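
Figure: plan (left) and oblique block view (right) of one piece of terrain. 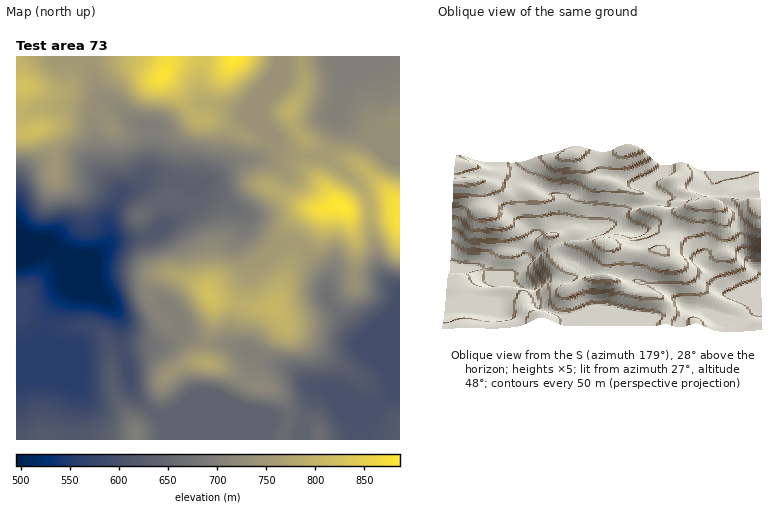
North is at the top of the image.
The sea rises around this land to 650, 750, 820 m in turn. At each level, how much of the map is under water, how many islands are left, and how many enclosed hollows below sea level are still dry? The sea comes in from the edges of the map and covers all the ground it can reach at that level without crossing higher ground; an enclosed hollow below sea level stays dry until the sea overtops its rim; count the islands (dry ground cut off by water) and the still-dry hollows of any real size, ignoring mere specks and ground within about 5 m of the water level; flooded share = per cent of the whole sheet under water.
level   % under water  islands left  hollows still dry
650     36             1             0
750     73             1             0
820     95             1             0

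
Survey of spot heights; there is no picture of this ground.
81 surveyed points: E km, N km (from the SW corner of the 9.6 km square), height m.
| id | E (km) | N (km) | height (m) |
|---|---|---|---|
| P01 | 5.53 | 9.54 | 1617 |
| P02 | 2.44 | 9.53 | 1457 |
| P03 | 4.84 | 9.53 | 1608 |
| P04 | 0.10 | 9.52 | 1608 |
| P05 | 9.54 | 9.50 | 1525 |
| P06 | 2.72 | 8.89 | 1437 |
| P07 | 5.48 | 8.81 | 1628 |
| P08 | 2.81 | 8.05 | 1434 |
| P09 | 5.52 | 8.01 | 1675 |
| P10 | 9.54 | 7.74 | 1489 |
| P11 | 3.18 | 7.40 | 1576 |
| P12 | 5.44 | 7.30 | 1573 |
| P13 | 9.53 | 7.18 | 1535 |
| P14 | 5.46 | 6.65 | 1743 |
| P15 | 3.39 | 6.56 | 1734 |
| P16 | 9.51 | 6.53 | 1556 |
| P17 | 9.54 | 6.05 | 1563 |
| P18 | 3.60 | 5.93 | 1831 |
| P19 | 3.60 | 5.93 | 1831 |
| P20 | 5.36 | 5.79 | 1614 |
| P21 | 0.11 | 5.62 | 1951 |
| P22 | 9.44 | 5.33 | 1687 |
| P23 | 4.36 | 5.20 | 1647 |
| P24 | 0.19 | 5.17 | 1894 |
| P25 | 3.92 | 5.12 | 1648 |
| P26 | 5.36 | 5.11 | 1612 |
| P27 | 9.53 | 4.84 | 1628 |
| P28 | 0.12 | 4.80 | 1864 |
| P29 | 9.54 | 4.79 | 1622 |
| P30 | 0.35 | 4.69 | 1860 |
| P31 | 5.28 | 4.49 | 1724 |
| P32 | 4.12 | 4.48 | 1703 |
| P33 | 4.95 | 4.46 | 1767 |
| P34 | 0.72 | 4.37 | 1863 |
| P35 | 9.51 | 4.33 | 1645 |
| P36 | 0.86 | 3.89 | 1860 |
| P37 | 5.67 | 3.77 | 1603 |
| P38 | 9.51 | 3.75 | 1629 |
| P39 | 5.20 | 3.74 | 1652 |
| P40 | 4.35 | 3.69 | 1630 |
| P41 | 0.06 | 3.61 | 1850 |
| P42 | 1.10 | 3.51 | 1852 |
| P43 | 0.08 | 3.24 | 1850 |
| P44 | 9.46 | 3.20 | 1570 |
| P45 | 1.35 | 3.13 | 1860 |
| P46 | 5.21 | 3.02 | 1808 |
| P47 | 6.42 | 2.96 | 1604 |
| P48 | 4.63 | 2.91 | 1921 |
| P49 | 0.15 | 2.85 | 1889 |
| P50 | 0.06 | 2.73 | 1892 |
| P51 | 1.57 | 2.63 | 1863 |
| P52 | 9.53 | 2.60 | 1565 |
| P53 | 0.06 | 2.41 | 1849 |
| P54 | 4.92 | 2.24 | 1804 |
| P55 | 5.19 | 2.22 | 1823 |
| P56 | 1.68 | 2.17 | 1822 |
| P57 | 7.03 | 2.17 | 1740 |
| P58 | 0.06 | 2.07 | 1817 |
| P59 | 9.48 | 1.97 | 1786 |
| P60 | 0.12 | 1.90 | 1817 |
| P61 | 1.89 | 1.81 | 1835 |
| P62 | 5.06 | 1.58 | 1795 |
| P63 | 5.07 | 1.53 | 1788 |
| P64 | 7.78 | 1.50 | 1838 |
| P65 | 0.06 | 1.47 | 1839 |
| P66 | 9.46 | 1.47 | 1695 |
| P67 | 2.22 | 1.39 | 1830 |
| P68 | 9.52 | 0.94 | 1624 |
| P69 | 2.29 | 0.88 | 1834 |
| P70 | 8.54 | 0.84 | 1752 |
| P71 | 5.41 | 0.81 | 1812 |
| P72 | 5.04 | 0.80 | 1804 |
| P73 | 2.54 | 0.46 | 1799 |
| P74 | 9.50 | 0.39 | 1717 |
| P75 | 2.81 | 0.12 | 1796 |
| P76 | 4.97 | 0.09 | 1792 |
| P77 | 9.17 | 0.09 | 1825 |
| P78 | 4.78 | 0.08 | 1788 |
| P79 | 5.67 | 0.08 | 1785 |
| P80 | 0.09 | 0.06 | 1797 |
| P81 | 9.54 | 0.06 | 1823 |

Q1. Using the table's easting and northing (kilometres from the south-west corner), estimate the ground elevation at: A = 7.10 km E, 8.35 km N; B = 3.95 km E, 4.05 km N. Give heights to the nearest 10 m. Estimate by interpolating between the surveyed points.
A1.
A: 1620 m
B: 1770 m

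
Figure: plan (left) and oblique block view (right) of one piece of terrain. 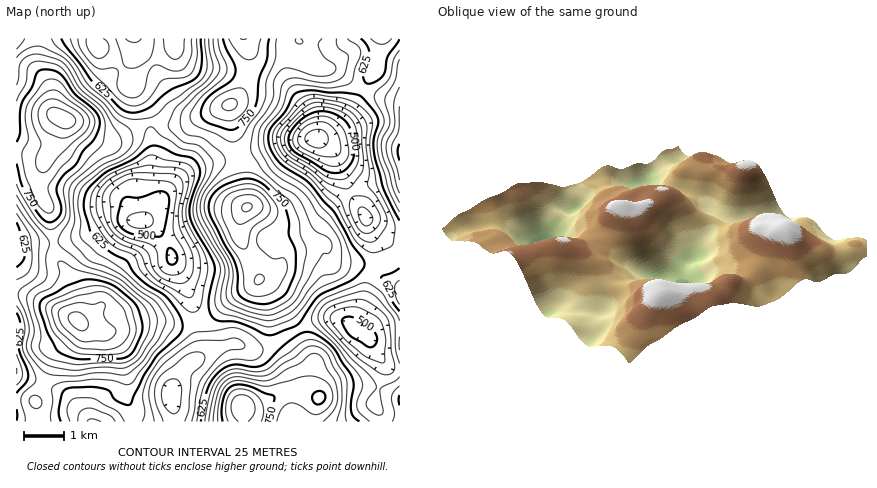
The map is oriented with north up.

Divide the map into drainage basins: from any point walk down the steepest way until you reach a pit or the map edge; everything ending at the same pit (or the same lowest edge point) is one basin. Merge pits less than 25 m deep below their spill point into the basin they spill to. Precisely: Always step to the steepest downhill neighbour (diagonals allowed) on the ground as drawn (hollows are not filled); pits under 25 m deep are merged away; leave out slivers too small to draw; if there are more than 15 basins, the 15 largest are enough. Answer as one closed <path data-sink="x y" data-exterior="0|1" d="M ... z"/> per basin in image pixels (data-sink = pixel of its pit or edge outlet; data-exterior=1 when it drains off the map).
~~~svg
<path data-sink="140 220" data-exterior="0" d="M228 105l-44 19-40-1-36 19-14-5-22-15-8-2-8 22-9 14-6 16-2 18 10 20 7 46 12 18 9 24 0 22 3 3 22 8 10 0 32-9 18 0 12 3 24-2 12-5 22-19 20-12 7-7-4-18-12-18-4-12 2-16 6-10-9-38z"/><path data-sink="316 138" data-exterior="0" d="M312 38l-66 0 3 14-1 24-6 16-13 14 9 62 9 38-6 10-2 16 4 12 12 18 5 18 14-8 8-10 1-20-5-14 4 5 26-2 38-36 24-11 30-6 0-76-34-10-30-21-24-7-2-2z"/><path data-sink="172 394" data-exterior="0" d="M264 280l-6 0-6 7-20 12-18 16-12 7-16 3-42-3-32 9-9 1 11 8 8 16 4 20-1 20 7 14 0 12 110 0 2-16 12-1 26-12 14-1 22 4-6-12 1-24-33-62z"/><path data-sink="354 330" data-exterior="0" d="M324 242l-8 0-28 10-4 4-4 10-6 6-14 8 6 2 14 16 33 62-1 24 7 14-5 24 86 0 0-134-16-9-12-11-40-7-4-5-1-12z"/><path data-sink="174 38" data-exterior="1" d="M244 38l-108 0 0 12-4 8-30 26-26 33-8 3 8 4 18 13 14 5 36-19 40 1 46-19 12-13 6-16 1-24z"/><path data-sink="92 422" data-exterior="1" d="M80 322l-5 12-22 24-18 44 3 20 94 0 0-12-7-14 1-20-8-30-10-12z"/><path data-sink="366 218" data-exterior="0" d="M400 178l-30 6-24 11-38 36-26 2-2-4 3 13 0 14 9-6 24-8 8 0 3 2 1 12 4 5 40 7 12 11 16 8z"/><path data-sink="16 252" data-exterior="1" d="M20 152l-4 0 0 142 20 5 40 21 1-22-9-24-12-18-7-46-10-20 1-14 6-18z"/><path data-sink="98 48" data-exterior="0" d="M134 38l-96 0 0 28 11 20 4 26 13 8 10-3 26-33 30-26 4-8z"/><path data-sink="16 372" data-exterior="1" d="M20 294l-4 0 0 128 22 0 0-10-3-10 18-44 22-24 4-8 0-4-43-23z"/><path data-sink="382 38" data-exterior="1" d="M400 38l-86 0-4 24 8 5 18 4 30 21 34 9z"/><path data-sink="16 38" data-exterior="1" d="M38 38l-22 0 0 78 40-2-4-6-3-22-11-20z"/>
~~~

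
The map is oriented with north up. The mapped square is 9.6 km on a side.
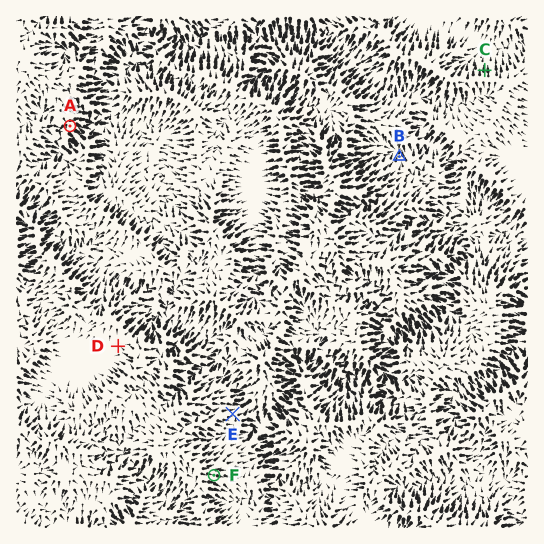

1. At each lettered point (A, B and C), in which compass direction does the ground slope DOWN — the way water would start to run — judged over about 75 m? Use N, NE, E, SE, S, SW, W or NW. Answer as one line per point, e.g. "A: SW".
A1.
A: SE
B: N
C: N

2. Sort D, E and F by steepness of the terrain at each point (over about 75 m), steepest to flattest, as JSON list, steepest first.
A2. ["F", "E", "D"]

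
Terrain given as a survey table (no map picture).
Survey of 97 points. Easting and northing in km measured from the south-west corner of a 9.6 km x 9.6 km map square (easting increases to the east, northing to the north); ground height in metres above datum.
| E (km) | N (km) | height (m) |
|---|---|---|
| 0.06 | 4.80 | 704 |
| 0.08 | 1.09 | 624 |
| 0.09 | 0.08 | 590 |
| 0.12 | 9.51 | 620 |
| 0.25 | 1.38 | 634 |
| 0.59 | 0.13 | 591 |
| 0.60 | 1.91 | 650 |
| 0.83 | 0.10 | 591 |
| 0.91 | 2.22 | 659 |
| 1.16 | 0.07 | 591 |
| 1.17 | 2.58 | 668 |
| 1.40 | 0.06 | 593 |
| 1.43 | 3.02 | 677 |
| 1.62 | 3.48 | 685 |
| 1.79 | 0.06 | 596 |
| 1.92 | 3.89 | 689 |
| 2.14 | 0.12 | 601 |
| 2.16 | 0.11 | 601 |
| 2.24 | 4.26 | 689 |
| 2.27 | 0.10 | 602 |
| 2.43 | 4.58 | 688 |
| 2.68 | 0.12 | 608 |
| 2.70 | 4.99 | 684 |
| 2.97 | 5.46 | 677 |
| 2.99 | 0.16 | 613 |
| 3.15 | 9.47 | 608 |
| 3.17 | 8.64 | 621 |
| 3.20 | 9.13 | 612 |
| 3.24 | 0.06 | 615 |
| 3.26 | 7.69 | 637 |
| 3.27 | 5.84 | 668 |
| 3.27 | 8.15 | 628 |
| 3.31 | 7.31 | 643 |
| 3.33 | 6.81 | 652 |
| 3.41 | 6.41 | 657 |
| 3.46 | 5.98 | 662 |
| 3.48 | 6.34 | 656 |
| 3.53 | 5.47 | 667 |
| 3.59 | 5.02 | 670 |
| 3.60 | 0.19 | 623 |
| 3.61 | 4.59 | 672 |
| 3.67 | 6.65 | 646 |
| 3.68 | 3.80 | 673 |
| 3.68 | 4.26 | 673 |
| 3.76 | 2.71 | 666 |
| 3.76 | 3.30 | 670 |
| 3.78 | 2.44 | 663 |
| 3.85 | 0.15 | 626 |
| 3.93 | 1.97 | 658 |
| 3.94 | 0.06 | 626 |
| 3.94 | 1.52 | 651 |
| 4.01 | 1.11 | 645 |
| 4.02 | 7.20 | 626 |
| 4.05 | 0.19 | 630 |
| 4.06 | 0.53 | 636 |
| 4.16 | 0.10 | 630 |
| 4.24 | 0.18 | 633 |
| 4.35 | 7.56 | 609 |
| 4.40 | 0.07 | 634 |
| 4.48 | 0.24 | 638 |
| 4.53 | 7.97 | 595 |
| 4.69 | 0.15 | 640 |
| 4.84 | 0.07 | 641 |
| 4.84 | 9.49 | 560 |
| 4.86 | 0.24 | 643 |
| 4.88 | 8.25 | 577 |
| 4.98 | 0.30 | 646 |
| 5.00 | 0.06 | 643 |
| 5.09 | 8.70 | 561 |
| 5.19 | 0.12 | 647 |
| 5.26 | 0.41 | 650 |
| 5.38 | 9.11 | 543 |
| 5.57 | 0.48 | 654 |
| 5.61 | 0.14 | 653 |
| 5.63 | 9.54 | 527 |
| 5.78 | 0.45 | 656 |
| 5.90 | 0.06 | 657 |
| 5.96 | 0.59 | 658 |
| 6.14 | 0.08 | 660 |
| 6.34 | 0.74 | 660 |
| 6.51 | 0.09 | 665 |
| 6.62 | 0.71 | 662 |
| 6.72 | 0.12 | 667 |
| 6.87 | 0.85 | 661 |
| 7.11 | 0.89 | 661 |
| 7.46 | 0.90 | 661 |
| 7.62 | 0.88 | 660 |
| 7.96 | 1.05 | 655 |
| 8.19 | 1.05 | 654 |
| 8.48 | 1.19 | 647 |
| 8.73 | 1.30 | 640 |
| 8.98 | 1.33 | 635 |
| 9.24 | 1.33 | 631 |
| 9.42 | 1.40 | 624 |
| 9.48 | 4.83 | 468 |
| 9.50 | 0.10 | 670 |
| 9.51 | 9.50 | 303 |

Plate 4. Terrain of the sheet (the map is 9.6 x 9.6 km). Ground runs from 295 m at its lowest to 705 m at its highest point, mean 605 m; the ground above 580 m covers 68.6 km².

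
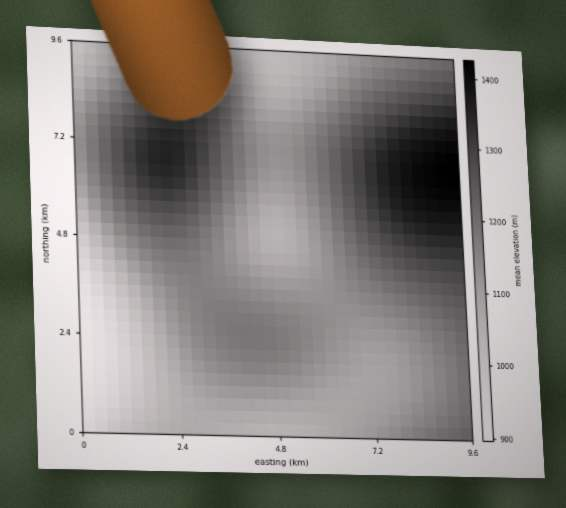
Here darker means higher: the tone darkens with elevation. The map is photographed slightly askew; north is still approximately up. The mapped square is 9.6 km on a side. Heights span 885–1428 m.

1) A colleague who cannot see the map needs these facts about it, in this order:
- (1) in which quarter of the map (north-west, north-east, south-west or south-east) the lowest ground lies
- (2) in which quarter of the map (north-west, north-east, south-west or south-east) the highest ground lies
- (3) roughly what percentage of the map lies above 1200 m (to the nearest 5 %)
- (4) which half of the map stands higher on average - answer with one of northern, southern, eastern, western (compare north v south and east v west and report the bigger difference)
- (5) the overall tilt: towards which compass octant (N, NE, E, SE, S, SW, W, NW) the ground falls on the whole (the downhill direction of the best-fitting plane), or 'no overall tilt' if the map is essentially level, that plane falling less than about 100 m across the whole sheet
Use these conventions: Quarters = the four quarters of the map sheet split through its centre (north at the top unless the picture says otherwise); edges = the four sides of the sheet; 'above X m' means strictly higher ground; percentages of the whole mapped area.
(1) Look to the south-west quarter for the lowest ground.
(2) The highest ground is in the north-east quarter.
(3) Ground above 1200 m makes up about 35 % of the sheet.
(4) Taken as a whole, the northern half is higher than the southern.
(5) On the whole the ground falls towards the south-west.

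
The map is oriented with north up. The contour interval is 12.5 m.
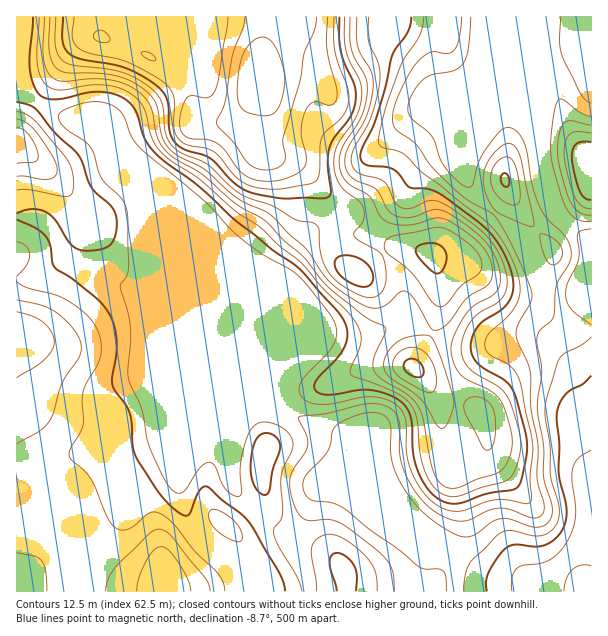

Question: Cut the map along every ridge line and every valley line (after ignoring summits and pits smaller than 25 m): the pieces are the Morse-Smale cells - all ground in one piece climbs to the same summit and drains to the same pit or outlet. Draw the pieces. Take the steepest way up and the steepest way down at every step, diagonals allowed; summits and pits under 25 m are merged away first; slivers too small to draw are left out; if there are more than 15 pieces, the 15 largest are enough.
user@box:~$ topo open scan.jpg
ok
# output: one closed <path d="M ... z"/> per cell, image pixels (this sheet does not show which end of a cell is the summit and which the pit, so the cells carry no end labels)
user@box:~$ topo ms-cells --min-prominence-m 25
<path d="M516 16l-500 1 0 75 2 2 9 0 32 21 15 5 18 1 14 11 21 44 13 15 6 12 42 103 93 96 2-22 5-8 20-21 12-17 31 3 17-1 30-16 9 0 31 17 20 6 34 1 14-3-8 3-24 25-12 20-4 12 0 24 6 24-5-5-4 0-26 7-49 6 0 11 9 19-28-29-10-22-34-9-18-9-12-9-15-5-18 0-13 10-13 24 2 42 8 14 19 18 21 17 15 5 9-9-7 15 0 9 11 23 3 20 283-1 0-351-17-10-20-18-29 28 4 18-10-21-45-43-12-24 7-23 17-24 14-11 9 0 9 4 11 12 10 16 2-30-26-66z"/><path d="M33 217l-17 1 1 260 18-6 9 0 24-15 16-5 9 0 21 6 14 0 109-43 17-11 30 3-4-8-109-107-13-6-29 2-25-14-20-6-15-8-5-5-12-25-8-8z"/><path d="M240 414l-112 44-14 0-13-4-17-2-16 5-24 15-9 0-18 6-1 113 227 1-1-14-6-9-14-15-15-10-14-17-12-29-3-18 0-10 15-21 13-11 27-11 7-8z"/><path d="M407 320l-9 0-30 16-17 1-31-3-12 17-20 21-6 12 0 17 8 11 27 15 34 9 10 22 25 26-7-22 1-5 49-6 26-7 4 0 4 3-5-22 0-24 4-12 12-20 24-25 6-2-12 2-34-1-20-6z"/><path d="M17 92l-1 124 17 1 11 5 11 12 9 21 5 5 15 8 20 6 25 14 33 0 9 4 20 20 1-3-6-9-40-97-6-12-13-15-21-44-14-11-18-1-15-5-32-21z"/><path d="M591 16l-73 0-2 13 0 19 26 66-2 21 0 24 12 45 15 20 21 16 4-1z"/><path d="M233 427l-32 13-21 27 0 25 6 20 14 25 22 17 19 21 4 17 63 0-1-16-12-27 0-9 6-13-8 7-15-5-21-17-19-18-8-14-2-42 6-9z"/><path d="M510 112l-9 0-14 11-17 24-7 23 12 24 45 43 5 10 1-7 25-22 5-8-4-6-10-30-4-33-8-13-11-12z"/>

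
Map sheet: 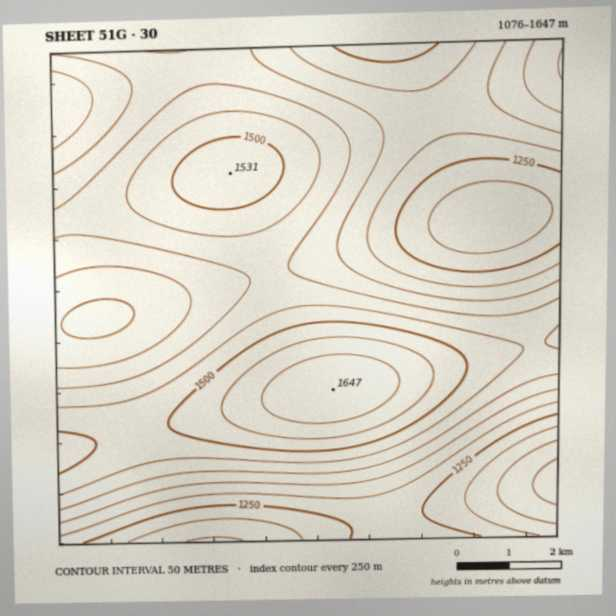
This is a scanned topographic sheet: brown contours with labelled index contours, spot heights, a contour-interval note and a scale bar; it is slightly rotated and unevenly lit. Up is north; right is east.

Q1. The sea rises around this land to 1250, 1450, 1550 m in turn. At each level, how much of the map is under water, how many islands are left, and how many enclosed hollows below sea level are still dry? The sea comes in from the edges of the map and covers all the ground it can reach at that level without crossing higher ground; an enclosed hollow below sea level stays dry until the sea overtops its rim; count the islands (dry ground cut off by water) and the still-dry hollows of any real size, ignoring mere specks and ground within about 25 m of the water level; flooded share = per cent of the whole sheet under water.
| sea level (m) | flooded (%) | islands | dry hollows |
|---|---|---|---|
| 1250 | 14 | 0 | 0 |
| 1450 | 73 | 1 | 0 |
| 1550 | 93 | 1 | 0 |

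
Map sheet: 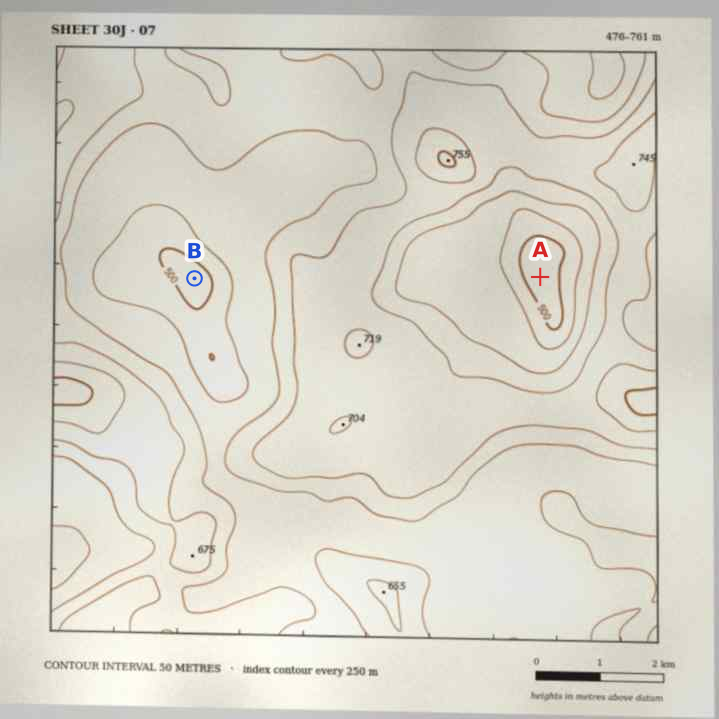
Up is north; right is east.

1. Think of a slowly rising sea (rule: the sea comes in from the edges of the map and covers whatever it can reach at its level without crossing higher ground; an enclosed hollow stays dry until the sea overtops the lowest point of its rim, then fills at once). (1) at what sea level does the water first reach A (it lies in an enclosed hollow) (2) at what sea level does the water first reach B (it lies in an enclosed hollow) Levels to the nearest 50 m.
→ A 650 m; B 600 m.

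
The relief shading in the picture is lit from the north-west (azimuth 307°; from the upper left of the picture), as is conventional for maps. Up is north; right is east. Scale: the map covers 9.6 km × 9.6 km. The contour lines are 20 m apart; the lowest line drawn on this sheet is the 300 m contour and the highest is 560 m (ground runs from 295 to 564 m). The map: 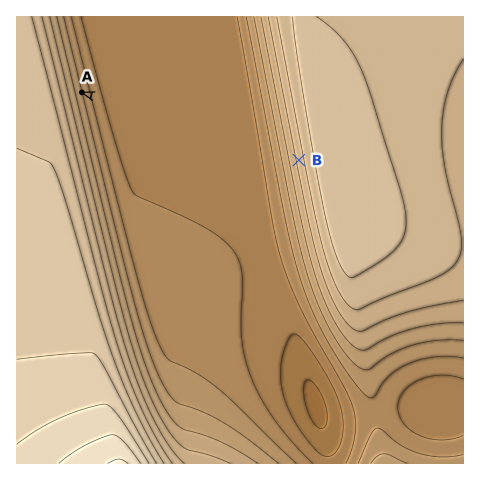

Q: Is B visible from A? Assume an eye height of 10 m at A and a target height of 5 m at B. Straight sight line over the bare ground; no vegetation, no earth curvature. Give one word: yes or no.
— yes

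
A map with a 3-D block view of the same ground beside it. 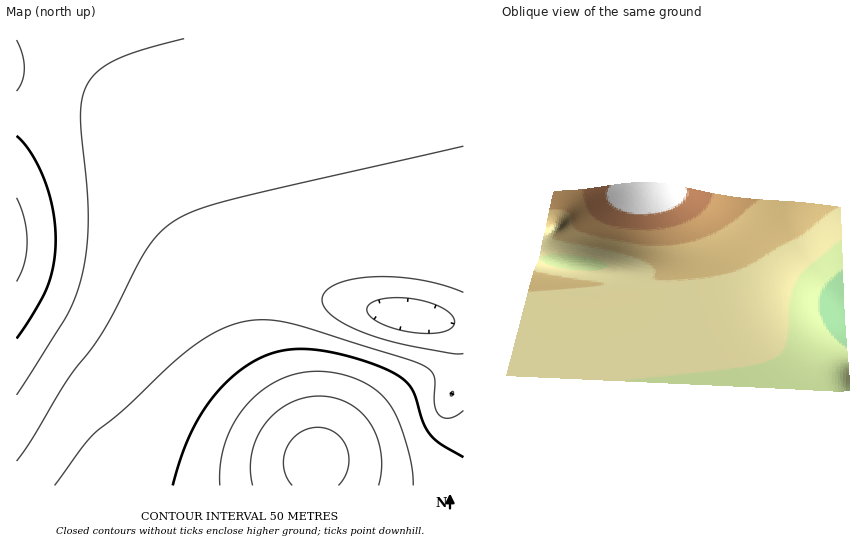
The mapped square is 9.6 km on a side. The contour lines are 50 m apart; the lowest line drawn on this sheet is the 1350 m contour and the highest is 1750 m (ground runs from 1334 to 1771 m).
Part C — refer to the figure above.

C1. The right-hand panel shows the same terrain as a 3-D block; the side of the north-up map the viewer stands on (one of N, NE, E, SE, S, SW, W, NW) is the N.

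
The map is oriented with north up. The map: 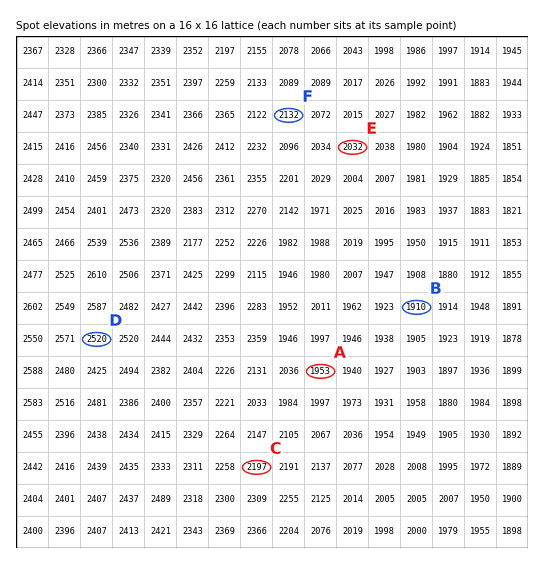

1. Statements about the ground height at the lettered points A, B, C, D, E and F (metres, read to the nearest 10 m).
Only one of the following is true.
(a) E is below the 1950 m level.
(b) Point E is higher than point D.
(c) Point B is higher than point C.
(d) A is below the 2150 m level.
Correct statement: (d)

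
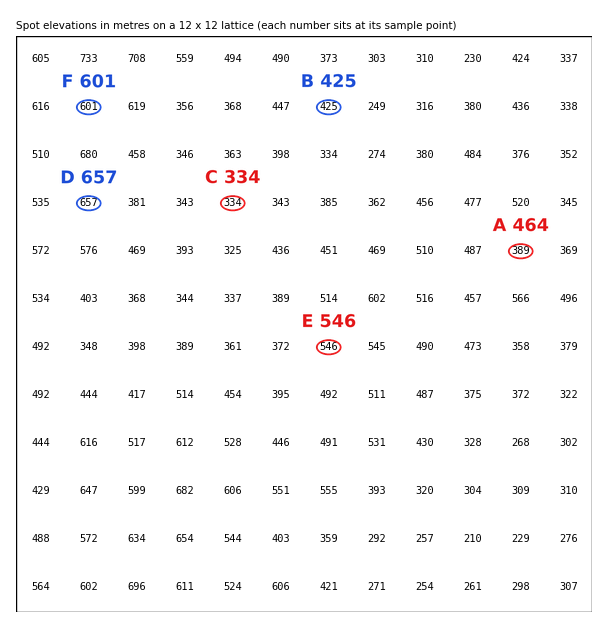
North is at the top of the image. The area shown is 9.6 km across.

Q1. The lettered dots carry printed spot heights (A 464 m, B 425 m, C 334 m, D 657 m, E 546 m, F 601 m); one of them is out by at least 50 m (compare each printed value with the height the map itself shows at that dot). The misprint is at A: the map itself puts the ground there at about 389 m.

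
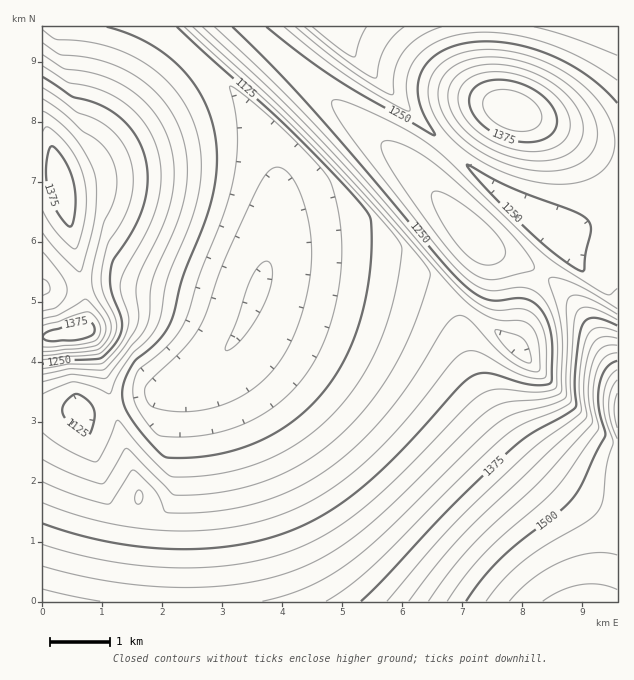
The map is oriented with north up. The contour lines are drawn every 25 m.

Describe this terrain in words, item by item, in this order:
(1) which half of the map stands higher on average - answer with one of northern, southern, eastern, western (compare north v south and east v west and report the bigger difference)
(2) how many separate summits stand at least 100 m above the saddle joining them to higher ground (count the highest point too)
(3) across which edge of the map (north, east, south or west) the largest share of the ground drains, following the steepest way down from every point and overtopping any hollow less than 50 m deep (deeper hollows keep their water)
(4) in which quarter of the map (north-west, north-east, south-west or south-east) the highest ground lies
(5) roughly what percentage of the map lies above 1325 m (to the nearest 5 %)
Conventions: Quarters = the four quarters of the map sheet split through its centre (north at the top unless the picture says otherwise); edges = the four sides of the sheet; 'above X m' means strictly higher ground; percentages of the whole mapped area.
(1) Taken as a whole, the eastern half is higher than the western.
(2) There are 3 summits with 100 m or more of prominence.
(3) Drainage is mainly to the north: more ground falls towards that edge than towards any other.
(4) The highest ground is in the south-east quarter.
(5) About 20 % of the map lies above 1325 m.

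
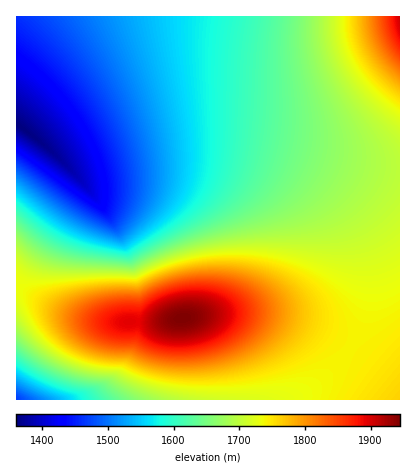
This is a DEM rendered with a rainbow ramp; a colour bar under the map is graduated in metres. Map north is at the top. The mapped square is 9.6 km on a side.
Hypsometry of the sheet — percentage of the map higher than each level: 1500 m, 85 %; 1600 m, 67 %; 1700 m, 40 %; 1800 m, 12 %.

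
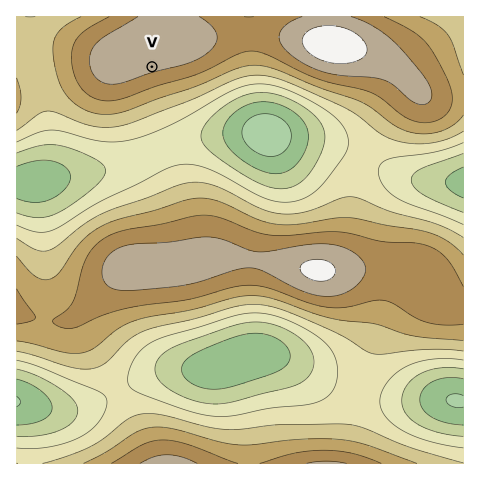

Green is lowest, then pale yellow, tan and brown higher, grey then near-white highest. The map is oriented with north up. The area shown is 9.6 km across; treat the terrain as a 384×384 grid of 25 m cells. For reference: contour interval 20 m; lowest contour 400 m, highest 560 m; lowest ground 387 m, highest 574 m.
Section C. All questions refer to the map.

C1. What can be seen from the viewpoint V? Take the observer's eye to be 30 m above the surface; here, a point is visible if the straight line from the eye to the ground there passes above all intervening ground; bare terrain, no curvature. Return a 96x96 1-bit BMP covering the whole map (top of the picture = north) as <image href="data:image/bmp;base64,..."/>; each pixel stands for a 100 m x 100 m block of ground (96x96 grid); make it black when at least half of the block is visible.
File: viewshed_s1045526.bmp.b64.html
<image width="96" height="96" href="data:image/bmp;base64,Qk2+BAAAAAAAAD4AAAAoAAAAYAAAAGAAAAABAAEAAAAAAIAEAAATCwAAEwsAAAIAAAAAAAAA////AAAAAAAAAAD///AD///+AAAAAAB//8AA///8AAAAAAAf/gAAH//gAAAAAAAD4AAAAf8AAAAAAAAAAAAAAAAAAAAAAAAAAAAAAAAAAAAAAAAAAAAAAAAAAAAAAAAAAAAAAAAAAAAAAAAAAAAAAAAAAAAAAAAAAAAAAAAAAAAAAAAAAAAAAAAAAAAAAAAAAAAAAAAAAAAAAAAAAAAAAAAAAAAAAAAAAAAAAAAAAAAAAAAAAAAAAAAAAAAAAAAAAAAAAAAAAAAAAAAAAAAAAAAAAAAAAAAAAAAAAAAAAAAAAAAAAAAAAAAAAAAAAAAAAAAAAAAAAAAAAAAAAAAAAAAAAAAAAAAAAAAAAAAAAAAAAAAAAAAAAAAAAAAAAAAAAAAAAAAAAAAAAAAAAAAAAAAAAAAAAAAAAAAAAAAAAAAAAAAAAAAAAAAAAAAAAAAAAAAAAAAAAAAAAAAAAAAAAAAAAAAA8AAAAAAAAAAAAAAf+AAAAAAAAAAAAAD//AAAAAAAAAAAAAD//AAAAAAAAAAAAAD//AAAAAAAAAAAAgD//AAAAAAAAAAABwD//AAAAAAAAAAADwD//AAAAAAAAAAAHwD//gAAAAAAAAAAP4D//gAAAAAAAAAAf4D//gAAAAAAAAAAf4D//4AAAAAAAAAA/4D////gAAAA/8AD/4D//////AAH//gH/8D//////+B///8//8D//////////////+D///////////////D///////////////j///////////////////////////////////////////////////////////////////////////////////////////////////////////////////////////////////////////////////////////////////////////////z//////////////gD/////////////wAD////////////+AAD////////////8AAD////////////8AADwf//////////8AADgH//////////+AADAD///////////AADgA///////////wADgAf//////////8ADgAP//////////+ADwAH///////////ADwAD///////////ADwAD///////////gDwAB///////////gDwAB///////////gDwAB///////////wDwAB////w//////wDwAD////Af/////wDgAD///8Af/////gDgAD///4Af/////gDAAD///4A//////gDAAD///4B//////ACAAD///8D//////ACAAD///+P/////+AAAAD//////////8AAAAD////////+DwAAAAD////////4AAAAAAD////////wAAAAAAB////////gAAAAAAB////////gAAAAAAA////////AAAAAAAAP///////AAAAAAAAD//gf//+AAAAAAAAA/+AH//+AAAAAAAAAPwAD//8AAAAAAAAAAAAB//4AAAAAAAAAAAAAf/wAAAAA="/>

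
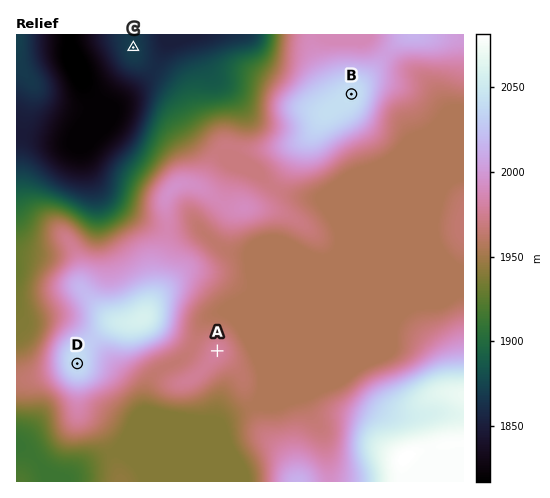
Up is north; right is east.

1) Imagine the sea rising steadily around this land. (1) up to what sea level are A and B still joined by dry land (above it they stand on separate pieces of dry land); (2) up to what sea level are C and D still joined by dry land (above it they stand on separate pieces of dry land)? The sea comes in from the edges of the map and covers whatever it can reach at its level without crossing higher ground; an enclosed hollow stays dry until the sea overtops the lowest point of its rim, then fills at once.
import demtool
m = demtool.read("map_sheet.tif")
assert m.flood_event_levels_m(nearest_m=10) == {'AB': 1970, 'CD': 1860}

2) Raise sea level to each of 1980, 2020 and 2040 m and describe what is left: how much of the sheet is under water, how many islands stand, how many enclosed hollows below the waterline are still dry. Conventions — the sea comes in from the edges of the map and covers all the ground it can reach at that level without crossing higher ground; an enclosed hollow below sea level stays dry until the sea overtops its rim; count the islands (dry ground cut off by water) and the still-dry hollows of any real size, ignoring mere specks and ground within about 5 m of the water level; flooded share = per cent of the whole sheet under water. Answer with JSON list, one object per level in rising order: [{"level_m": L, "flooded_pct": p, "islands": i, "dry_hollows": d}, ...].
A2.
[{"level_m": 1980, "flooded_pct": 72, "islands": 1, "dry_hollows": 0}, {"level_m": 2020, "flooded_pct": 89, "islands": 2, "dry_hollows": 0}, {"level_m": 2040, "flooded_pct": 94, "islands": 1, "dry_hollows": 0}]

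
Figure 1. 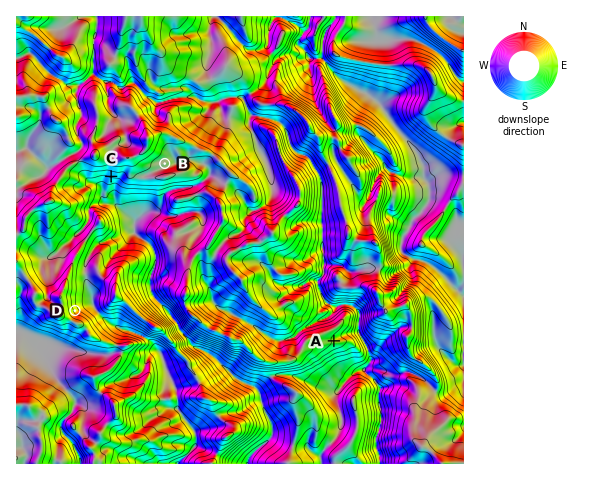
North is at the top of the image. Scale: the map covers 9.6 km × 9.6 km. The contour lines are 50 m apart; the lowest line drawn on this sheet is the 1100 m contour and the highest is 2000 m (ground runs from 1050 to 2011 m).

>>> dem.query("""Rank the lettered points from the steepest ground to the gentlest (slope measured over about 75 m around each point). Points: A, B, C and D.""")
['D', 'C', 'A', 'B']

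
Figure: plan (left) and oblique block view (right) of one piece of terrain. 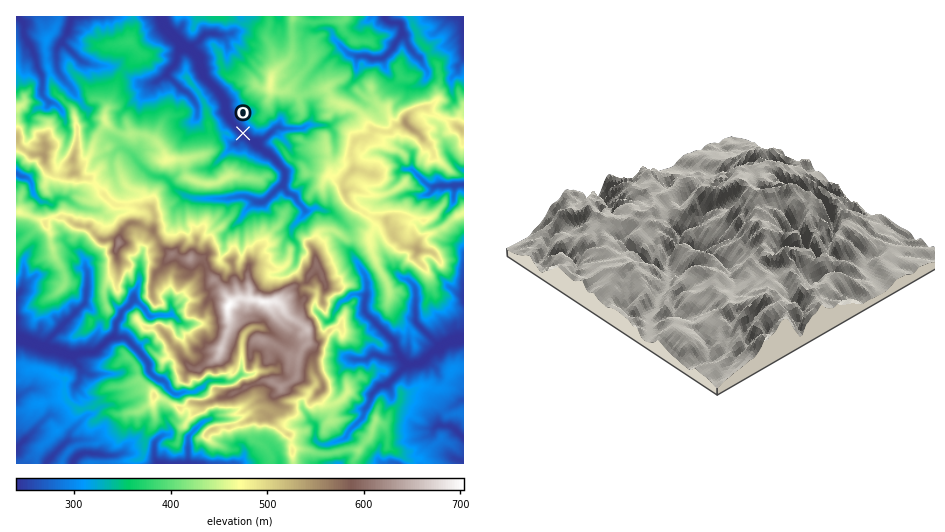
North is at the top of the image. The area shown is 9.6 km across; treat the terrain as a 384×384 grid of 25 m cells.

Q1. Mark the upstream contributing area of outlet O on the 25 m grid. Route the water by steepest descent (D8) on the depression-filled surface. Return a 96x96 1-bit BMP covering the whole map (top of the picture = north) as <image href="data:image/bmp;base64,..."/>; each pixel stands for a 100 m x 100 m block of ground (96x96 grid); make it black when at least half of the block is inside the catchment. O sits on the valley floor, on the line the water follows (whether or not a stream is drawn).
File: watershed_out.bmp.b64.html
<image width="96" height="96" href="data:image/bmp;base64,Qk2+BAAAAAAAAD4AAAAoAAAAYAAAAGAAAAABAAEAAAAAAIAEAAATCwAAEwsAAAIAAAAAAAAA////AAAAAAAAAAAAAAAAAAAAAAAAAAAAAAAAAAAAAAAAAAAAAAAAAAAAAAAAAAAAAAAAAAAAAAAAAAAAAAAAAAAAAAAAAAAAAAAAAAAAAAAAAAAAAAAAAAAAAAAAAAAAAAAAAAAAAAAAAAAAAAAAAAAAAAAAAAAAAAAAAAAAAAAAAAAAAAAAAAAAAAAAAAAAAAAAAAAAAAAAAAAAAAAAAAAAAAAAAAAAAAAAAAAAAAAAAAAAAAAAAAAAAAAAAAAAAAAAAAAAAAAAAAAAAAAAAAAAAAAAAAAAAAAAAAAAAAAAAAAAAAAAAAAAAAAAAAAAAAAAAAAAAAAAAAAAAAAAAAAAAAAAAAAAAAAAAAAAAAAAAAAAAAAAAAAAAAAAAAAAAAAAAAAAAAAAAAAAAAAAAAAAAAAAAAAAAAAAAAAAAAAAAAAAAAAAAAAAAAAAAAAAAAAAAAAAAAAAAAAAAAAAAAAAAAAAAAAAAAAAAAAAAAAAAAAAAAAAAAAAAAAAAAAAAAAAAAAAAAAAAAAAAAAAAAAAAAAAAAAAAAAAAAAAAAAAAAAAAAAAAAAAAAAAAAAAAAf/gAAAAAAAAAAAAAf/wAAAAAAAAAAAAA//4AAAAAAAAAAAAB//+AAAAAAAAAAAAB///AAAAAAAAAAAAD///gAAAAAAAAAAAH///wAAAAAAAAAAAH///wAAAAAAAAAAAP///wAAAAAAAAAAH////wAAAAAAAAAAf////wAAAAAAAAAB/////gAAAAAAAAAB/////wAAAAAAAAAD/////4PwAAAAAAAD/////4fwAAAAAAAH///////4AAAAAAAD///////4AAAAAAAD///////4AAAAAAAD///////gAAAAAAAH///////AAAAAAAP///////8AAAAAAA////////4AAAAAAB////////4AAAAAAD////////wAAAAAAH////////wAAAAAAP////////wAAAAAA/////////4AAAAAB/////////8AAAAAB/////////8AAAAAA/////////8AAAAAAf//B/////8AAAAAAP//AH////8AAAAAAP/+AD////8AAAAAAH/+AD////8AAAAAAH/8AD////+AAAAAAH/gABz////wAAAAADgAAAB////wAAAAABAAAAA////wAAAAAAAAAAAf///gAAAAAAAAAAAH///AAAAAAAAAAAAH//+AAAAAAAAAAAAD//8AAAAAAAAAAAAD//gAAAAAAAAAAAAD//AAAAAAAAAAAAAD4eAAAAAAAAAAAAAAAAAAAAAAAAAAAAAAAAAAAAAAAAAAAAAAAAAAAAAAAAAAAAAAAAAAAAAAAAAAAAAAAAAAAAAAAAAAAAAAAAAAAAAAAAAAAAAAAAAAAAAAAAAAAAAAAAAAAAAAAAAAAAAAAAAAAAAAAAAAAAAAAAAAAAAAAAAAAAAAAAAAAAAAAAAAAAAAAAAAAAAAAAAAAAAAAAAAAAAAAAAAAAAAAAAAAAAAAAAAAAAAAAAAAAAAAAAAAAAAAAAAAAA="/>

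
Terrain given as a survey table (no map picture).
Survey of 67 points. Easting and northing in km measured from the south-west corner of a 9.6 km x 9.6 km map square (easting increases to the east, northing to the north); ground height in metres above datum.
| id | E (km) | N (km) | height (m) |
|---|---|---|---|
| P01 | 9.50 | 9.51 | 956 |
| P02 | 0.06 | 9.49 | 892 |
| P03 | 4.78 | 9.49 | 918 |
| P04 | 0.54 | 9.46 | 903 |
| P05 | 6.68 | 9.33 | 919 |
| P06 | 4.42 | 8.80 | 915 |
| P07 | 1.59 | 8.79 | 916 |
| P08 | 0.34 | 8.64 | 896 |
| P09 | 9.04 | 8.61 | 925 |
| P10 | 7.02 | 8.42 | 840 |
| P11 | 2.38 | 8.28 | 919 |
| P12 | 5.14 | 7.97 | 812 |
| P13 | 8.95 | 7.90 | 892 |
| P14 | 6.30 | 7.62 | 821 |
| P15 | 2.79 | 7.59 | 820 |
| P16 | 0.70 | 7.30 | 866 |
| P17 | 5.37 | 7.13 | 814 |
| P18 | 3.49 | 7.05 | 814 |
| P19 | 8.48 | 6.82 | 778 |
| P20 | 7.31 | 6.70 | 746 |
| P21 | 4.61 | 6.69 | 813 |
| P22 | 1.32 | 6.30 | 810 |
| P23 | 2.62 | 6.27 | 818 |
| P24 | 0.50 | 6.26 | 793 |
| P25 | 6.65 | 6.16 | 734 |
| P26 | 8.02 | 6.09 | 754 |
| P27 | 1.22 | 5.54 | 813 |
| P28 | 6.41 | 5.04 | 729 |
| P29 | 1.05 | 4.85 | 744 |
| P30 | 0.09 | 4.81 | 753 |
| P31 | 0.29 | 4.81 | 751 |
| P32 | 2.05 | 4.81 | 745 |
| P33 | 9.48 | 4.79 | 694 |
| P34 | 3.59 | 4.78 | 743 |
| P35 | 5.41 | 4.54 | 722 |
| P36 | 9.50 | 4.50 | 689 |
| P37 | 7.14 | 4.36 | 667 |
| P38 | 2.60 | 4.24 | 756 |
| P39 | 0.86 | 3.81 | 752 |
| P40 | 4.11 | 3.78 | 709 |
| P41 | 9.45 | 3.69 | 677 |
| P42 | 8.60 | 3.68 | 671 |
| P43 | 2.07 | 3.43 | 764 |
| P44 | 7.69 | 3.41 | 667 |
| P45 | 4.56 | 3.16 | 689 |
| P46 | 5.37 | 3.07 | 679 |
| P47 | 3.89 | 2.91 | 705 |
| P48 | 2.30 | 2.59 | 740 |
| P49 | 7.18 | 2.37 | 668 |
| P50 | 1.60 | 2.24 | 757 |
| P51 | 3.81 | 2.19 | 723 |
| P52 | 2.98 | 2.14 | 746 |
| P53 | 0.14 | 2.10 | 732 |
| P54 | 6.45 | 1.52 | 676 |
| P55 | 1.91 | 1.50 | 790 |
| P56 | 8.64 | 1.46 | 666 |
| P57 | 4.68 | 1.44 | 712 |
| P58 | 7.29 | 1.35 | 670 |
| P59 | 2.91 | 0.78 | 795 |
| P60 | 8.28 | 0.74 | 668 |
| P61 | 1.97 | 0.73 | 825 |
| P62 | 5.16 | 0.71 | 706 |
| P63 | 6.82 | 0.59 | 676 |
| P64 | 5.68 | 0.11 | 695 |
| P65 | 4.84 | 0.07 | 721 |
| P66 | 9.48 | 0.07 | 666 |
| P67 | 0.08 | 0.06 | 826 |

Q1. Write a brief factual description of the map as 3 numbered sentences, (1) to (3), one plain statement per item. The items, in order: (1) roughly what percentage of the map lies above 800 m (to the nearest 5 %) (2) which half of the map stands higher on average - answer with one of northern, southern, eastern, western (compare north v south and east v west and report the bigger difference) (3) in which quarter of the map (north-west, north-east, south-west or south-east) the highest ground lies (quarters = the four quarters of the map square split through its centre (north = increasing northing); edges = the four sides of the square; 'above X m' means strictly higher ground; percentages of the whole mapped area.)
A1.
(1) Ground above 800 m makes up about 35 % of the sheet.
(2) Taken as a whole, the northern half is higher than the southern.
(3) The highest point lies in the north-east quarter of the map.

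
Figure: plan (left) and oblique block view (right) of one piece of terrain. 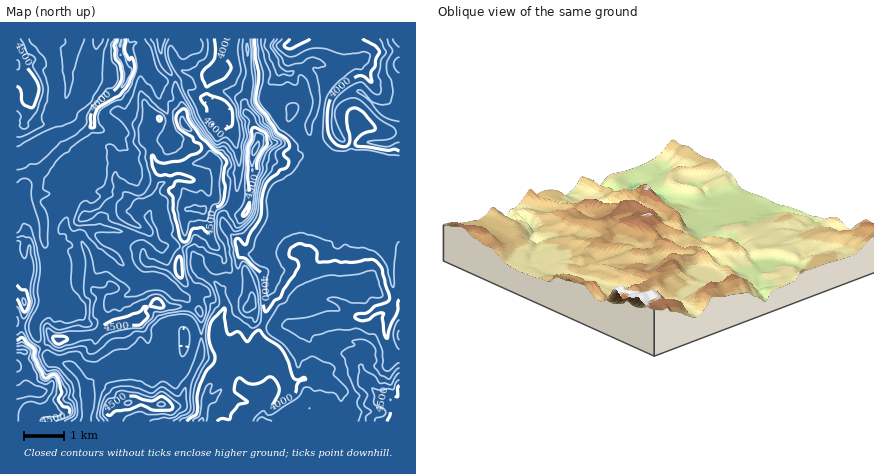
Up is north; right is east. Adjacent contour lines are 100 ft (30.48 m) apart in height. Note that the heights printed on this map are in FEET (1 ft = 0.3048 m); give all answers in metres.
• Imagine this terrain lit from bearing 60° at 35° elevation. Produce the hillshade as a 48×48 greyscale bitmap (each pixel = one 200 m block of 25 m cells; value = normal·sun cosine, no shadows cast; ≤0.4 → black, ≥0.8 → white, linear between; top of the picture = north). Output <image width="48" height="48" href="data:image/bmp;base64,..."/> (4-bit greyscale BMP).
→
<image width="48" height="48" href="data:image/bmp;base64,Qk32BAAAAAAAAHYAAAAoAAAAMAAAADAAAAABAAQAAAAAAIAEAAATCwAAEwsAABAAAAAAAAAAAAAAABEREQAiIiIAMzMzAERERABVVVUAZmZmAHd3dwCIiIgAmZmZAKqqqgC7u7sAzMzMAN3d3QDu7u4A////AId2V4qDAWZVQyRmdUd2ZHmHd3d3dkNFM3dVec2jAmVUM0eKyGdmZoh2d3d3dkNDE2VGrN2UA1WId5y82WVmZmiGVniIdTIiSGVpvNyFNGirqLybyGVVZmeIVHiIdCI1iHirz+t1RnmqmKl6uWZVeHeYVYh2QhN5hHjc3+llZ4iJh4hnmXZWiGeXRXZVQjardFj/3aZVZ3d3d3dleYdnd3d1NWZUQ1irdVr/p2Q0ZmZnZndkaahmd3djJWVURGial477MkMkZ2ZmZ3dlWchmd3ZRNmZVVniblt/1AlQ0Z2Z2aHd1asdmZ3QSV3ZmZnebcv+QF4d3dlVleXd2aqZWZlE2iHZnd4mqUNtSmomGVVVEiXdlWaVVRDRoh3d3iImYUZh2mYhzNVVXmGVTGKVEJGdndmd3d4h4ZFeod3cxWId4hkQxKqZBFqhWZmZmeHZ3d0nJd3YRaHd3ZXh2e6hBOdlWZ2ZndlZ3Z4zZd2MTaHd3acuFaKlDSupVVnd2VVZnmazJdkIkdomYiaYkethFWupUVmdmZmd6uYq5djNGeKqHd1EZu5VVW9pkVnd3d3eLqHq6dURXiahkQxB9t0VmfdplVmd4iHebporLdURXiYYyRVSthEWZvrhURWeIiHeblorKdURYmGQkeXWsdDW8y4ZEVniIiIiadXrZZFRphlRGmWWIUincmHZFZ4iYiIiYZZzIVFWJZWZnh0M1UmzZaIZWaImYh3iHZYqnRWeHZ2ZEZUInZK2kaIdmeJiId3d3ZnmXRXdVZDE3hlEWVcwxaZh3eId3d3d3ZniGVmRHUySJdUAVV8kSerl3d3d3d3d3Znh2ZmVnZEeHZTAlabZUe+qHd3dnd3d2ZXd2ZmZ3VFZ3ZjE2iIinbOuHd3Znd3dmZXd2ZmZmVUaHZTNXh3q4S+p3d3Znd3ZmZnd2ZmZmVEiWVURodmrIOdp2d3Z2Z3dmZnd2ZmZmVGl1M0VmZFrIF8l3d3dmd3ZmZndmZmZmVWhjE1ZlVFrIBcuHh3dmd3ZmZmZnZmZmZWdSJod2VXvqBMuZmIdmZmZlVWZndmZmVXdROJhmZa75AquZiIdVVVQyI2Zmd2VmZ4YhWIdVWf7GAIu7uYZCNUMjVWZmZmZnd2QSeIcyf/uUAJ/+uXUgWXV3ZWZ3ZmeIVVQTZ4QF/8hyAt/7iHQSmnZlRGZ4d3eXNEM0R5Mt/pdQB//HeHQUmXUyI1aJh3eWRVZTWqN/+3dADP+FaIUUiGMBRTWah2aIdXdDnHSf6XYgb/pmeIYTdkEmdiWamGZ4mFU1umWup2QSjdhneIYjVTSIVSWsqHZniHUmqFW7h1VVa8l3d4ZERWqlRFjMmHZWiJglh0aqqHdkW9qId4VWVXpzM4vaiHZXmbojdSm5h3dUS9unVnVmZndDM7ypmHZWidoCYlt2d3ZSO+xzVlVlZnYyIruqmHZWi9UEUYpWd4dCTeswRmVEVmUyM9yph3ZVjKMVIohWeadSXfgBVlVFVVUyEcqHd3dEfLQlAnhWirhSXvcCVVVVZVQxAQ=="/>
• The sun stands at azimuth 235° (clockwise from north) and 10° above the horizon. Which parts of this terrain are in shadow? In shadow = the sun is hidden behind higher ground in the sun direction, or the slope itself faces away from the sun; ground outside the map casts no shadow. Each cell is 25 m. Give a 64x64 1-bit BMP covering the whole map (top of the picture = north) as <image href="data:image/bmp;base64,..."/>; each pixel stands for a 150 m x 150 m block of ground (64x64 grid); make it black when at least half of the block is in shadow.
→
<image width="64" height="64" href="data:image/bmp;base64,Qk0+AgAAAAAAAD4AAAAoAAAAQAAAAEAAAAABAAEAAAAAAAACAAATCwAAEwsAAAIAAAAAAAAA////AAAAAAAAAAAAAEAAAABgAAIAYAAAA/AADwAAAAAD8ABvAAAAAAD4Hv8AAAADC/Au9wAAAAIb4AJnAAAAAh/gAAAAAAAMH+AAAAAAAAw/8AAAAAAABD/gAAAAAAAAPwAAAYAAAAD8AAABwAAADHgAAAHAAAAMewAAAcAAAAB3EAABwAAAAHcAAAGAAAAAIAAAAcDAAAAwAAABwMAAADAAACHAwAAAeAAA8GDgAAA8AAHg4OAABjwAAAHB8AAGPADAD8HwAAYYAIAOAfAABhgAAB4L4AAMHAAAHgvgAAwcAAAeH8AADDwAAAw+AAAAOAAAAHwAAAA4EAAAfAAAADgAAAxwAAAAAAAAAPAAAAAAAAAA4AAAAAAAAADhgAAAAAAAAMHAAAAAAAAAAeAAAAAAAAAx8AAAAAAAADnwAAAAAAAAOfgAAAAAAAA5+AAAAAAAADjwAAAAAAAAPPAAAAAAAAA88AAAAAAAAHz4AAAAAAAA/PgAAAAAAAD8bAAAAAAAAfx+AQAAAAAD+P8CAAAAAA/4/wAAAAgAz/D/AAAACAHP4f+AAAAAA4/j/4AAEAADj+H4AAAYAAcfgfgAEBwABB8B+AAwHABAHAHwACA8AGA8AfCAIDwAYDAB8AAAMABgYAHwAABAAMBgAfAAAHAAwMAB4AAAYAHAwAHgAABgAMDBgeAAAA=="/>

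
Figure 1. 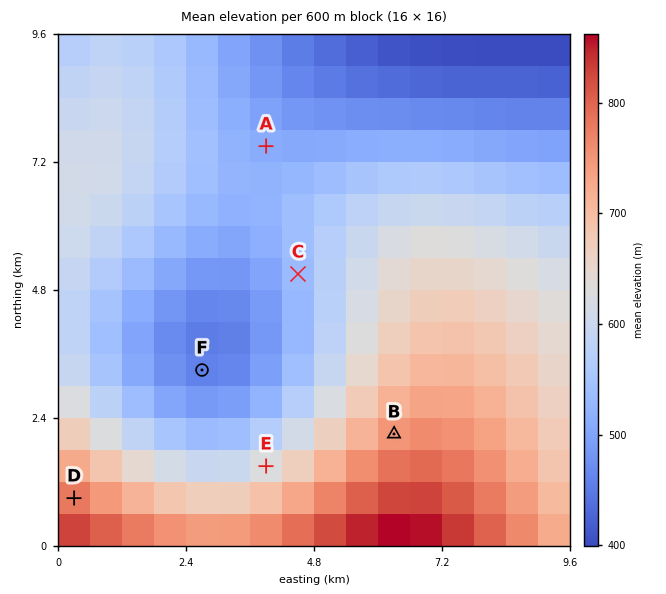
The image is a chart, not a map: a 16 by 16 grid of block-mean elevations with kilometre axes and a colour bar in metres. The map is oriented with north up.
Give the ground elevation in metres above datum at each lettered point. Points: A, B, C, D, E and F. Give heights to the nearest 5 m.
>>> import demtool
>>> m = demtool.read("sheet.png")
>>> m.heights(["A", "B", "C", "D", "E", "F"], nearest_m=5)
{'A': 510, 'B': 750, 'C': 535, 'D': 780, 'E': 625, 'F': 455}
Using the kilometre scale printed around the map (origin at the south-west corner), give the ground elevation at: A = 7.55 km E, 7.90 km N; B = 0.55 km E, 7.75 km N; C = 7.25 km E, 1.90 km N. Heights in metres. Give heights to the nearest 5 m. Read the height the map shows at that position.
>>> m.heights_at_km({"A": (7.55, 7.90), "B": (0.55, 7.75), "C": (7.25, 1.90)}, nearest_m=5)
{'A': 480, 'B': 610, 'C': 770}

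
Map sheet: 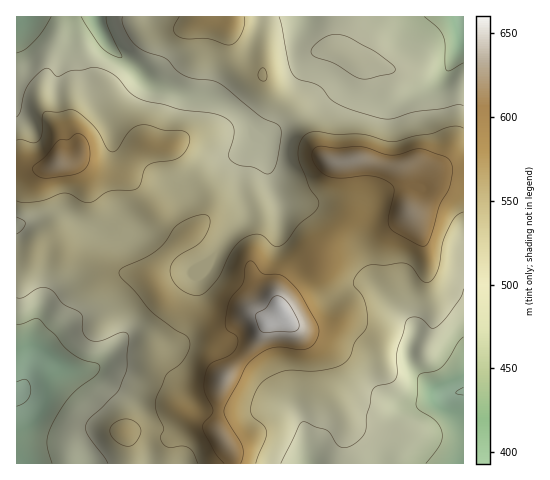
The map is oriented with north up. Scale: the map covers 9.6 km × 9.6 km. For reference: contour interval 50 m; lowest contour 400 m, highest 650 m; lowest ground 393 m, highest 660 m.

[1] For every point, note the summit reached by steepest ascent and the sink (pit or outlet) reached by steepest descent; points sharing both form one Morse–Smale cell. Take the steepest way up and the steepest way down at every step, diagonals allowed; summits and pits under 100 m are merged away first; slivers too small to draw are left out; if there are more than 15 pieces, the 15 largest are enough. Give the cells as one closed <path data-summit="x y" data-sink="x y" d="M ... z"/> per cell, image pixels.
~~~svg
<path data-summit="281 309" data-sink="17 17" d="M229 16l-212 0-1 150 29 3 14-6 12 0 6-2 22 13 27 2 21 26 35 32 5 1 7-3 29 20 23 11 5 4 7 20 21 19-1-9 6-13 11-11 21-11 15-24 23-23 5-16-1-28-3-10-25 1-4-2-10-12-19-37-30-27-5-10-13-3-12-10-7-19-3-16z"/><path data-summit="281 309" data-sink="17 393" d="M77 161l-6 2-12 0-14 6-29-2 0 296 216 1 1-10-15-23 2-46 4-7 28-31 16-25-9-6-10-2-18 8-8 1-43-14-14-7-10-12-5-14 14-21 21-19-10-6-29-27-21-27-27-2z"/><path data-summit="281 309" data-sink="463 391" d="M433 165l-3 1 5 9 1 13-6 12-7 8-32 13-38-4-22 21-15 24-21 11-11 11-6 13 0 7 5 9-1 3-18 11-12 20-28 31-4 7-2 46 15 23 1 10 230-1 0-292-20-1z"/><path data-summit="281 309" data-sink="463 17" d="M463 16l-233 0-3 10 4 22 6 13 12 10 13 3 5 10 30 27 19 37 10 12 4 2 34-2 26 6 12 0 11-4 10 0 21 8 19 0z"/><path data-summit="281 309" data-sink="463 17" d="M194 232l-6 2-17 15-18 23-2 8 9 15 6 7 14 7 43 14 8-1 18-8 10 2 10 7 3 0 10-7 1-3-2-5-23-21-7-20-5-4-23-11z"/><path data-summit="281 309" data-sink="17 393" d="M364 160l-11 0 4 5 2 14 0 20-5 18 10 0 19 4 13-1 27-12 12-16 1-12-2-8-4-7-7-3-10 0-11 4-12 0z"/>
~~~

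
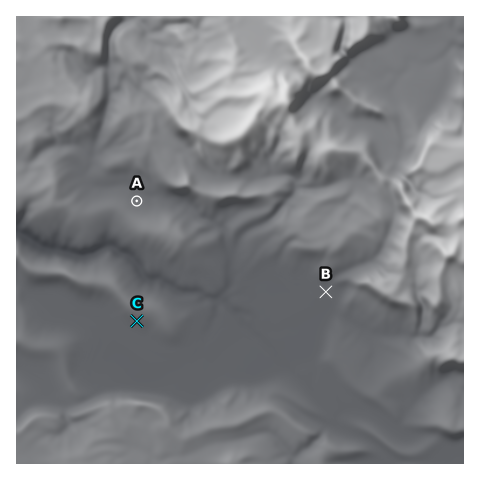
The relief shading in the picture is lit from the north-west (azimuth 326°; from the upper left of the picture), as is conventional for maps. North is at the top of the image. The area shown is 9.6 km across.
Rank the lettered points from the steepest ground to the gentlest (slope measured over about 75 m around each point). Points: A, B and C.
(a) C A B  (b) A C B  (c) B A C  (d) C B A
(a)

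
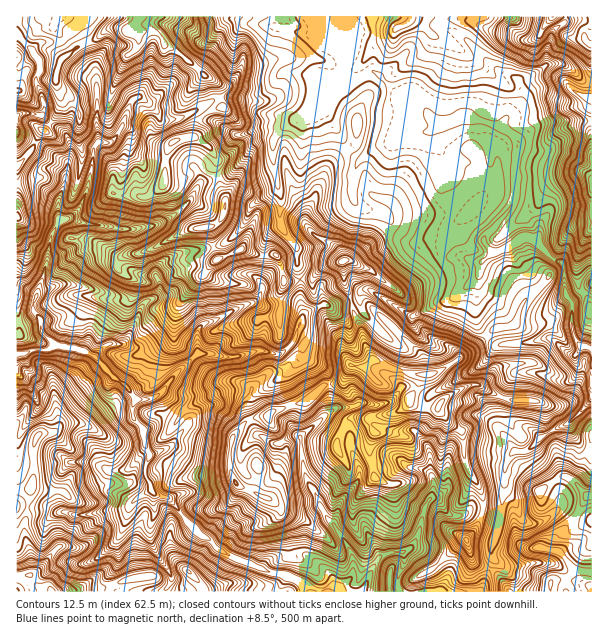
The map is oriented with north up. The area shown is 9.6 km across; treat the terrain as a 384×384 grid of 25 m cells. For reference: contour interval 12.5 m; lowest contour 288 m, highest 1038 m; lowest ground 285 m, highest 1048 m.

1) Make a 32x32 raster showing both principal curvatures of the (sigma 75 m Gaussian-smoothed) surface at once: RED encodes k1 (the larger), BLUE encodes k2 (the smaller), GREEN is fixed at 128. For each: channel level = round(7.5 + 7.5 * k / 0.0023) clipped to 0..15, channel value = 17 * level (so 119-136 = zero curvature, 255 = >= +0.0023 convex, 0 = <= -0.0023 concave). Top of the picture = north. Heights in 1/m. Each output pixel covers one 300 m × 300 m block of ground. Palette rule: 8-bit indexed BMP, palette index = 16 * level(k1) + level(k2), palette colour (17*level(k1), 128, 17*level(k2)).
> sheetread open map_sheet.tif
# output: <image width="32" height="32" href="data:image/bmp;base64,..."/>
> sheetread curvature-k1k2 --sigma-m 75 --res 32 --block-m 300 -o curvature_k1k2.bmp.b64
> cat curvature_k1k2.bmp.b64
<image width="32" height="32" href="data:image/bmp;base64,Qk02CAAAAAAAADYEAAAoAAAAIAAAACAAAAABAAgAAAAAAAAEAAATCwAAEwsAAAABAAAAAAAAAIAAABGAAAAigAAAM4AAAESAAABVgAAAZoAAAHeAAACIgAAAmYAAAKqAAAC7gAAAzIAAAN2AAADugAAA/4AAAACAEQARgBEAIoARADOAEQBEgBEAVYARAGaAEQB3gBEAiIARAJmAEQCqgBEAu4ARAMyAEQDdgBEA7oARAP+AEQAAgCIAEYAiACKAIgAzgCIARIAiAFWAIgBmgCIAd4AiAIiAIgCZgCIAqoAiALuAIgDMgCIA3YAiAO6AIgD/gCIAAIAzABGAMwAigDMAM4AzAESAMwBVgDMAZoAzAHeAMwCIgDMAmYAzAKqAMwC7gDMAzIAzAN2AMwDugDMA/4AzAACARAARgEQAIoBEADOARABEgEQAVYBEAGaARAB3gEQAiIBEAJmARACqgEQAu4BEAMyARADdgEQA7oBEAP+ARAAAgFUAEYBVACKAVQAzgFUARIBVAFWAVQBmgFUAd4BVAIiAVQCZgFUAqoBVALuAVQDMgFUA3YBVAO6AVQD/gFUAAIBmABGAZgAigGYAM4BmAESAZgBVgGYAZoBmAHeAZgCIgGYAmYBmAKqAZgC7gGYAzIBmAN2AZgDugGYA/4BmAACAdwARgHcAIoB3ADOAdwBEgHcAVYB3AGaAdwB3gHcAiIB3AJmAdwCqgHcAu4B3AMyAdwDdgHcA7oB3AP+AdwAAgIgAEYCIACKAiAAzgIgARICIAFWAiABmgIgAd4CIAIiAiACZgIgAqoCIALuAiADMgIgA3YCIAO6AiAD/gIgAAICZABGAmQAigJkAM4CZAESAmQBVgJkAZoCZAHeAmQCIgJkAmYCZAKqAmQC7gJkAzICZAN2AmQDugJkA/4CZAACAqgARgKoAIoCqADOAqgBEgKoAVYCqAGaAqgB3gKoAiICqAJmAqgCqgKoAu4CqAMyAqgDdgKoA7oCqAP+AqgAAgLsAEYC7ACKAuwAzgLsARIC7AFWAuwBmgLsAd4C7AIiAuwCZgLsAqoC7ALuAuwDMgLsA3YC7AO6AuwD/gLsAAIDMABGAzAAigMwAM4DMAESAzABVgMwAZoDMAHeAzACIgMwAmYDMAKqAzAC7gMwAzIDMAN2AzADugMwA/4DMAACA3QARgN0AIoDdADOA3QBEgN0AVYDdAGaA3QB3gN0AiIDdAJmA3QCqgN0Au4DdAMyA3QDdgN0A7oDdAP+A3QAAgO4AEYDuACKA7gAzgO4ARIDuAFWA7gBmgO4Ad4DuAIiA7gCZgO4AqoDuALuA7gDMgO4A3YDuAO6A7gD/gO4AAID/ABGA/wAigP8AM4D/AESA/wBVgP8AZoD/AHeA/wCIgP8AmYD/AKqA/wC7gP8AzID/AN2A/wDugP8A/4D/AKfH19bGxbfHkcbYx8e2lZOUhYZz17LUg5SEpLaWyZaYttaBcLGTt8fB+Zd0gICUp5aVlZTVksfmhOaTc5OSpZelg/j41GC2gtaFgYCllYN0deeRxoOBcpS353HH+einhrdztpbGkqVy+HCAlrbYuKXmkcWVqLmA2Of2gbVypKaGpoWBsrR1hKXE0fjWhpbZx4OCxnWXt4C0o7SklKWlhaanp8fIlaWVcqOCc6XXx7ingKejx6a4lHKl16SDyLh1x5anhLd0laeSp7ak2Lamp6SCh8a1t7azhJX4hISVttiVlqZztHOnlYGWdoT3lcmWopW4pbaEg6SkxKV2hISmppWl17eEtti1oqaEhNjGkqJxlciFt6a3kqXVpoWWlKGl1aO2yMe3loC1t4RztufW15SQg8bIxqSVycSTY4SDtYDT1pLHh4a3kLOVpoSDtaXX5+dxkYCR16bItpSk9/j5+LBxtsiHlpGCt4GmuMjHtnOF1+Slx9iTtqPS9uZzlZODspL4yLeQpKeXlIC2tZTHxoVjgvnXx9bG9/SAxLW1t5a1sKCAcJGzpYbIpYCRoYCwk3O2xdeEg6Wl+vRwgpSVk5D6oMi3pqaEh7eVs8a3tumBhOeU1ZPms7WTgranp5ay1eORpoaGl6SmyLdzgaK114OSg7Sl5pCQdIV1h5eXlrHX1IG3tqSTtICDxZentZDmg7aD1IGw+KR1doaHiKi2cPXWkKSDldjnoqa36KSjceWzxYTF1feUlZeHhYeYh+qgxOaAtqfHyPbFkoW298bV+YCV6fvWdHSGhoeGhYaosYDExbD159empPb2tKOQ5qSkgNXlp8WEdneHh5allIOTxfj7tnCQkIBwcJDo5/iQx3HH53RjhIWYh4eHl4Wnl4Om6OeUsMD3x9jIpYCF+IOkgpbGdXaHh4iHh4eImIWXhVPlxbWQ8qH4p8bJpYTH2JRzlqeXhZiHiId3h4eHhoeWhOfGhYLlkOiWhbd1lrXFhJSWh6eFl3eHh4eHh4eGh5XF6fWkg9SgpJWnx3bH1sallJaHl5aGd4eHh4eIh4Z2dnTXovmi+ICghMa22MdxoYWFhneHl5d2d4d3h4eHhnaWldWgkMb4oMWSpZSTpOfWg3Z2dnaYl4aHh4d3d4d3hoWmtviA6LiQ93J0lceE1XOVp5eGh4eoh3d3h4d3h4d1hbbIt7LmZHH2dYSDpPnn5nR2h3aHh4aGh3eIiIeXhXSk6KKngueFYcfYk8f214T2lJaXl4eHh4aGl4eIh4SDtYBwxJSVlsfFkte06JJxlcWUh4d3d3eHp4aGiIeFpdj5sejphpiHdpW2t6ektpV0dHaHh3eHh3aXt5eHhpaVpYT1kqY="/>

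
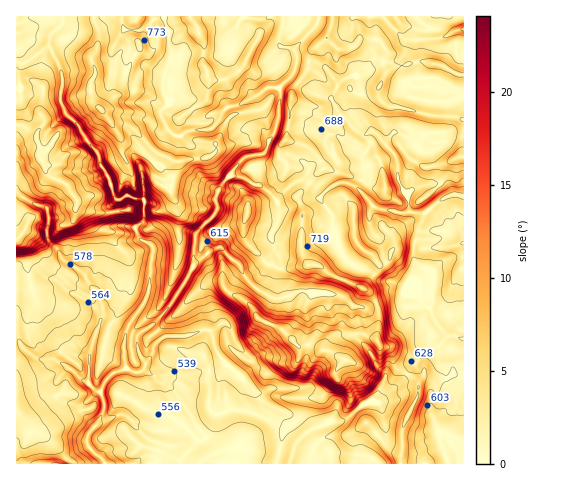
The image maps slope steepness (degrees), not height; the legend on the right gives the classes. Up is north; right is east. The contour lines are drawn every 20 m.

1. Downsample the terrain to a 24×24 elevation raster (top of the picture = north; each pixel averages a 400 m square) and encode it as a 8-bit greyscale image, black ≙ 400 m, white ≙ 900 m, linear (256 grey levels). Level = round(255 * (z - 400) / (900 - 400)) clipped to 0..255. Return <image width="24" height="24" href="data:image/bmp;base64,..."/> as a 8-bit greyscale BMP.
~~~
<image width="24" height="24" href="data:image/bmp;base64,Qk12BgAAAAAAADYEAAAoAAAAGAAAABgAAAABAAgAAAAAAEACAAATCwAAEwsAAAABAAAAAAAAAAAAAAEBAQACAgIAAwMDAAQEBAAFBQUABgYGAAcHBwAICAgACQkJAAoKCgALCwsADAwMAA0NDQAODg4ADw8PABAQEAAREREAEhISABMTEwAUFBQAFRUVABYWFgAXFxcAGBgYABkZGQAaGhoAGxsbABwcHAAdHR0AHh4eAB8fHwAgICAAISEhACIiIgAjIyMAJCQkACUlJQAmJiYAJycnACgoKAApKSkAKioqACsrKwAsLCwALS0tAC4uLgAvLy8AMDAwADExMQAyMjIAMzMzADQ0NAA1NTUANjY2ADc3NwA4ODgAOTk5ADo6OgA7OzsAPDw8AD09PQA+Pj4APz8/AEBAQABBQUEAQkJCAENDQwBEREQARUVFAEZGRgBHR0cASEhIAElJSQBKSkoAS0tLAExMTABNTU0ATk5OAE9PTwBQUFAAUVFRAFJSUgBTU1MAVFRUAFVVVQBWVlYAV1dXAFhYWABZWVkAWlpaAFtbWwBcXFwAXV1dAF5eXgBfX18AYGBgAGFhYQBiYmIAY2NjAGRkZABlZWUAZmZmAGdnZwBoaGgAaWlpAGpqagBra2sAbGxsAG1tbQBubm4Ab29vAHBwcABxcXEAcnJyAHNzcwB0dHQAdXV1AHZ2dgB3d3cAeHh4AHl5eQB6enoAe3t7AHx8fAB9fX0Afn5+AH9/fwCAgIAAgYGBAIKCggCDg4MAhISEAIWFhQCGhoYAh4eHAIiIiACJiYkAioqKAIuLiwCMjIwAjY2NAI6OjgCPj48AkJCQAJGRkQCSkpIAk5OTAJSUlACVlZUAlpaWAJeXlwCYmJgAmZmZAJqamgCbm5sAnJycAJ2dnQCenp4An5+fAKCgoAChoaEAoqKiAKOjowCkpKQApaWlAKampgCnp6cAqKioAKmpqQCqqqoAq6urAKysrACtra0Arq6uAK+vrwCwsLAAsbGxALKysgCzs7MAtLS0ALW1tQC2trYAt7e3ALi4uAC5ubkAurq6ALu7uwC8vLwAvb29AL6+vgC/v78AwMDAAMHBwQDCwsIAw8PDAMTExADFxcUAxsbGAMfHxwDIyMgAycnJAMrKygDLy8sAzMzMAM3NzQDOzs4Az8/PANDQ0ADR0dEA0tLSANPT0wDU1NQA1dXVANbW1gDX19cA2NjYANnZ2QDa2toA29vbANzc3ADd3d0A3t7eAN/f3wDg4OAA4eHhAOLi4gDj4+MA5OTkAOXl5QDm5uYA5+fnAOjo6ADp6ekA6urqAOvr6wDs7OwA7e3tAO7u7gDv7+8A8PDwAPHx8QDy8vIA8/PzAPT09AD19fUA9vb2APf39wD4+PgA+fn5APr6+gD7+/sA/Pz8AP39/QD+/v4A////AF5ZVkEyP0lLTU5NTE1VWFpaXmRpfXBhXWlnWzk6R0tMTlBQTk1WW1haZG1yfW5eXWxjWUk5Q0lOUFBXVlZYW11aX25senZhZGdbVUw9TExLS1BXV1NXZGxxd3BlcX1sa2NXUEI/Q0FCR05TUFJjcXqWsJ94d35zb11SS0VIPz1DTFJSUl94mqmzwrOQgnRubl1aUkxJREJITE5PWXCPrbS5tKiqiXBqaGRjXFZLS0ZOWVFPWJKpqqKjo6Ced29ra2lqY1lPVkxXYGpkfJ2NiYuNj5OTcGxsb21qYVhVXFdUZW6BkoeHiIqNl6aMcGtteHBsY1xfY15UdGF5goWUmKiol5OVgW1ue5l+bGxrbGBVemhrgJeTmKWYkZuVkXZ5frmapZaDc15rhHN9laGQlqCSlJWNjHl6frSiucStnYaNo5N1k6qSkJySlZCDfnh0ea+9ysizj4qfr5R3ipqNk5eRlImQg4B+dLzSz7ycq6eytKCUgIeQmpeYkouPgIWKi8fXzrugvbe6uLS0moePnpuYkYqKhIqNmc7Vzqq2y8GyqKqupJiLoZuTjoiEhoiKj8vQubnV0L+trKqioZyUmpqUjYuNjpCTlMDFtc/ZzLqsqa2toZmZnZuTkpWclpKRkL7Bs8vRxrysqrG4saOZl5uXlZeflZOSlLe2tMjOw72wqrK0ra6fmp2dnpmbmZeYkrm0tsDJvsC1rbSxqa6imp6ppqGdk4yKi7q2tLrDu7qxsLyxqKmmnZ2joJuWko2Mhw=="/>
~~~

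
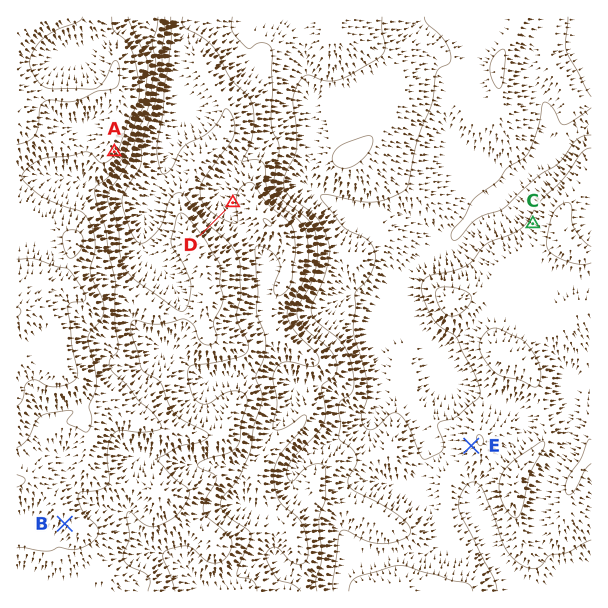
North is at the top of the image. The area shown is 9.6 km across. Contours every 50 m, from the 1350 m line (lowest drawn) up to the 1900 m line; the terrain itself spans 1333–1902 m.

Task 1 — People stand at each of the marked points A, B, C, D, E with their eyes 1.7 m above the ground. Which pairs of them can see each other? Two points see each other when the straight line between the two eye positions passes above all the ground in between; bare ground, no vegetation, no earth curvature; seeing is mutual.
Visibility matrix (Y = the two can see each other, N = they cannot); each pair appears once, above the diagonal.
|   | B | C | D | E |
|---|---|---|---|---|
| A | N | Y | Y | Y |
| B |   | N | N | N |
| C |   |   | N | N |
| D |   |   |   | N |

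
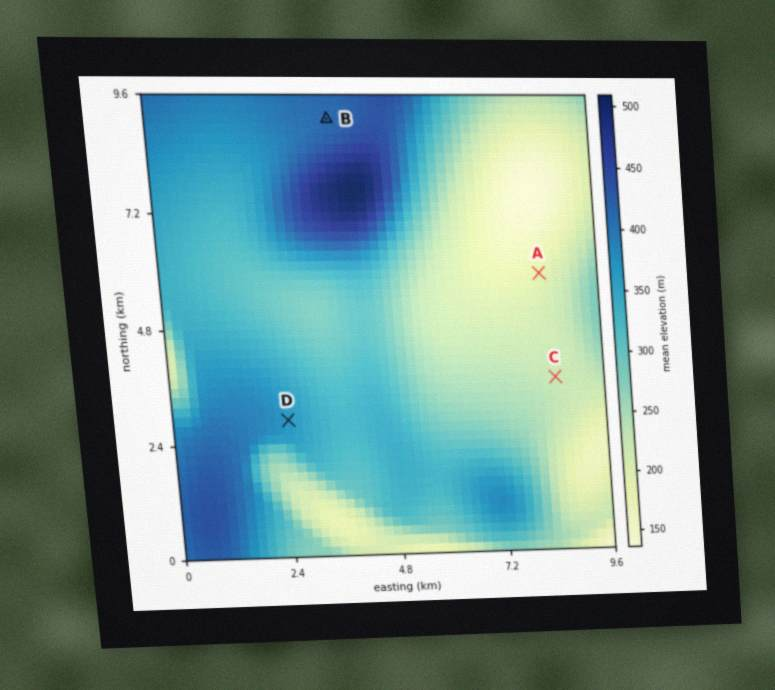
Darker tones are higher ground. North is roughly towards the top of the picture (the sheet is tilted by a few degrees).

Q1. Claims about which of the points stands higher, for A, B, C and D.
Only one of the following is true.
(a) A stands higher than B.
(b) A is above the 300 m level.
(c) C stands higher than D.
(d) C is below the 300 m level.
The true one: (d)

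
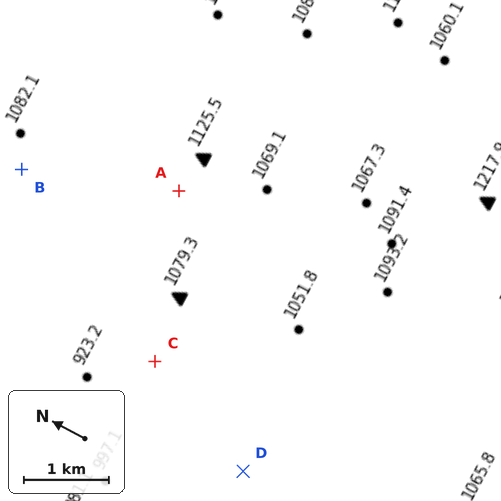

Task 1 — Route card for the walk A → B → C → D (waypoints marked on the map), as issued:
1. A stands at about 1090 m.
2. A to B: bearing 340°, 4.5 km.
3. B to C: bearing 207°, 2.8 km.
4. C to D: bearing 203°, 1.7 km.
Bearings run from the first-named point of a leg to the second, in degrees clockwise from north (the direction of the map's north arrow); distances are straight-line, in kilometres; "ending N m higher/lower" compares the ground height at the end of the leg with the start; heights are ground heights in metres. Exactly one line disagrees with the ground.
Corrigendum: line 2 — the distance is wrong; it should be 1.9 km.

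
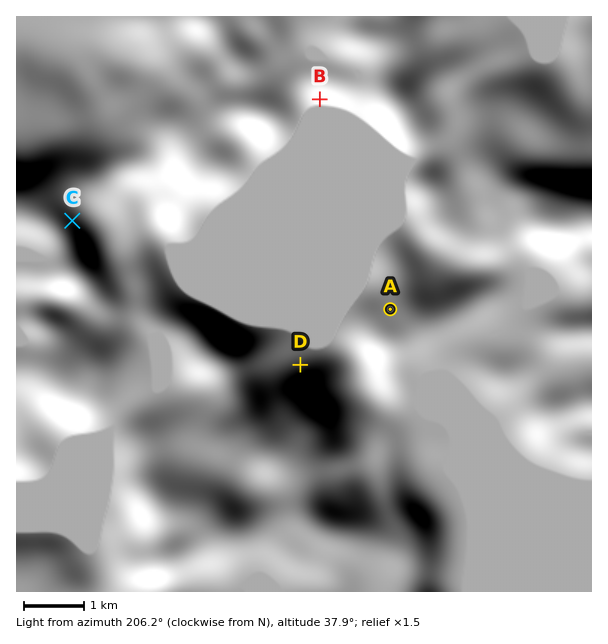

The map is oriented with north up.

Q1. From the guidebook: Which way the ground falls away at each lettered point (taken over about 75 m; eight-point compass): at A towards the NW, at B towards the S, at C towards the E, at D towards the N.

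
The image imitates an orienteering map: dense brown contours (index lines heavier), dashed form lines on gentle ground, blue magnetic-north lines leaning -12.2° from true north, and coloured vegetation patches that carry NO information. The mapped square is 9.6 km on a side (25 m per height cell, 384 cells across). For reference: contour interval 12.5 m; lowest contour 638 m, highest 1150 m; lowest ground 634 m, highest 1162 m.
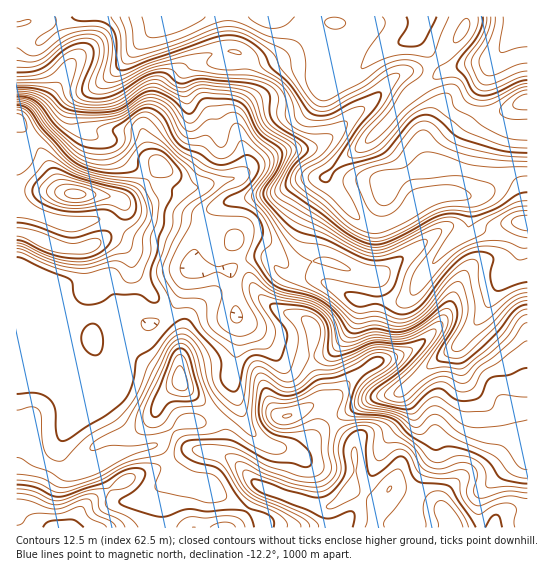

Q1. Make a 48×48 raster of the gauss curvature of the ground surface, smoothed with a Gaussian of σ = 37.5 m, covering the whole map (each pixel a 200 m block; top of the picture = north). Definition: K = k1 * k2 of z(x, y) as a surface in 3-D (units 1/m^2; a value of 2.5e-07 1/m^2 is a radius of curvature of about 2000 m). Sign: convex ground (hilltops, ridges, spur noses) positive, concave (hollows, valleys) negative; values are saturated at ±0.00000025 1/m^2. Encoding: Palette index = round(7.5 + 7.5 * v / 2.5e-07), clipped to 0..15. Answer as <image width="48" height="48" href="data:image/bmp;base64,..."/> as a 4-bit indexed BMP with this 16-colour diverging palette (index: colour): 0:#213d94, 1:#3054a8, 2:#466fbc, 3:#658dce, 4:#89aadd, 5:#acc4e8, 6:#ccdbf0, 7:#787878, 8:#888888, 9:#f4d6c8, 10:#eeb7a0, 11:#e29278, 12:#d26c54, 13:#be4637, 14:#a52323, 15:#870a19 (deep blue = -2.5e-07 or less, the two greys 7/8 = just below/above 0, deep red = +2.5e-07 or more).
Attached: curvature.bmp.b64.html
<image width="48" height="48" href="data:image/bmp;base64,Qk32BAAAAAAAAHYAAAAoAAAAMAAAADAAAAABAAQAAAAAAIAEAAATCwAAEwsAABAAAAAAAAAAlD0hAKhUMAC8b0YAzo1lAN2qiQDoxKwA8NvMAHh4eACIiIgAyNb0AKC37gB4kuIAVGzSADdGvgAjI6UAGQqHAId5eHinZ3d4pnqniYenNZh3eIiIaWWHiIdmWHeYd3h3eIdkepd2mYh3d4d5mGWYd5h3aceZiIh3eIhjWGiVVndoh3d5h6iIloh5qJQGd3d4eIho7WWHZopniXZoZpp2h3domYhK+HeIeJl7mIiZqWZ3inVnZ4dmeXd3d4mIuGd4d5doeXeJq3R3h4Z5iJd3iXd4d3eXVnZGiGJoiId4h4iIiciad4d3iHd4h4h4d4p6qpd3iJh4d5p4dqZod3d3eHd4h3h4d3hGiHZoc1Znh3u3ZGZYd4h3d4iIiHeHZohWmXZ2NtlnhCj5iniJeIh3d3iHeHiIZ6mJmGd1T/ymdRBZygWId3d4d3iHd4iIh5hoc1eIeWZ2aXJ5emaHd3d4d4d3d4iIiIU6hHiIdmmGiKbPr9iYh3eIeId3d4iHiHafmKmXiIy3l3JIeIZ6h3eId3d3h3d3h3ebiIiHmImFV2Yml2VHhWmHeHd3d3d4d2ech3dlh4h1OXZv+ndEeHh3iIh3d3h4d3e/hndmdnh2R2eP9QZ2vId3iIh3d4h3d4dod3d4d3iHhlh2dhKZmneHd4d3d4h4iIhjWIiYh3iJ6FdzbKZ9hmd3eXiIh3eHeIhmZ4iYh3d9+FaGast4lmeHi3iId3d4h3dXd3iIiIiutmqlWbuVZ3d3i3eId4h3iIlnd3d3hEeHVXqWV4mXV3d3aIeIiIh3d2iIh4dXdLpVZ3iIh3iHh3iHZYd3hkeYh2eZiHd4ecdniIh5qIiHh3iIh4d2ZleYd3iYiHeDWYh3eIdmdniHeId4d/d5mclmeIiId3hzend3iIdUVWh3aKh4dnfKZK12d4d4h3iZd2d3iHd5h3mHdnd3eQeYiYhmd4d3d3iYd2d3h3mtuYeIiIZmZ4d4iYdkZ3eHd3eIqGd3d4qHd4iKxiZ2rHZmZminmHeHh3eJqGd3d4h3d3hmh2d3qYZnrKU4+GZ3d3liKZh3d4h4mHh2Z5mYVlaZ3/UqxXh3eYhxC8Z4dnh4mIiIiIiIZmeIZod3UTd2WYKsiGeruHh4mGeIh3d3eIh2RpmXZ2unZ3aIrJralleJh2eId3d3eIhkaqmGWI+WZ5p3q3RXhiWHZneIh3d3d4dneZibiHh5dop2eIczeGjJd4d3d3d4iHVoeJiKg1R6hnh2V4hkaJi6h4iHeIeIiINJhnZjW4d4h3eHeomod3aJiIqoeIiId/x5RWZiT7mHh3eZiph1Znd4d3mHh3d3d/lHeJmbmsqEeIeoV4dmuYiIhmdmd2ZFiXIjebuZhmhxXHiWV5l5uXd3iKh4mFd2n2QyV4mHeHace3h3iqd4iHiHdohXmouoeIhleHdnd5ZbRImGVmZ4eHiHiZhoVXmYdHh3qYh3h3ZGd5mFV4d3eIh3aKhWZImYd2qoqqmHmHh3d3eKlmd3h3d3d3d3d4iHd2mXebqHiYiId4mqh3d3h3d3d4iHiZdnh3eGRnd2eIiIh3d3iId3eIiIiHd3iKhnh3iHaIVHd3iIiHVXiId4iIiIiId4eKtWeA=="/>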